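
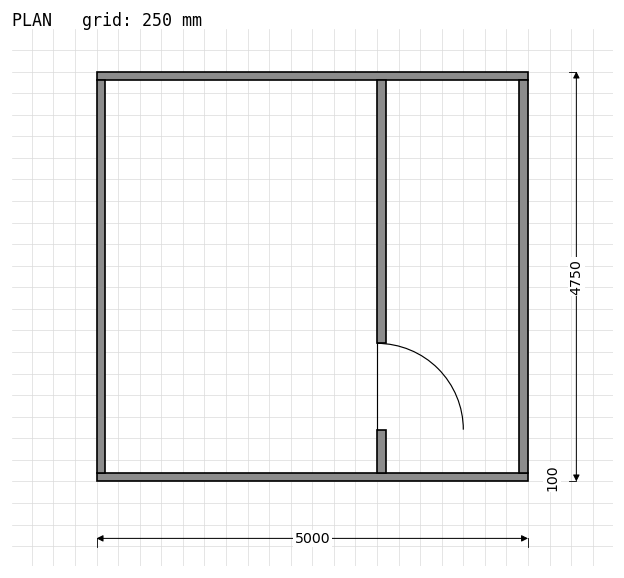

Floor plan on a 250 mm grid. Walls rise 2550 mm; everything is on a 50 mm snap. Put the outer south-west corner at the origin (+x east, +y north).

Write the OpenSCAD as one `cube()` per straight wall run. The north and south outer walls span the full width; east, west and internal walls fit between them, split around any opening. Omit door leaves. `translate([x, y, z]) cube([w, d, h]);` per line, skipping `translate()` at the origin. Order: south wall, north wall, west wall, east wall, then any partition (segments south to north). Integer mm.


cube([5000, 100, 2550]);
translate([0, 4650, 0]) cube([5000, 100, 2550]);
translate([0, 100, 0]) cube([100, 4550, 2550]);
translate([4900, 100, 0]) cube([100, 4550, 2550]);
translate([3250, 100, 0]) cube([100, 500, 2550]);
translate([3250, 1600, 0]) cube([100, 3050, 2550]);


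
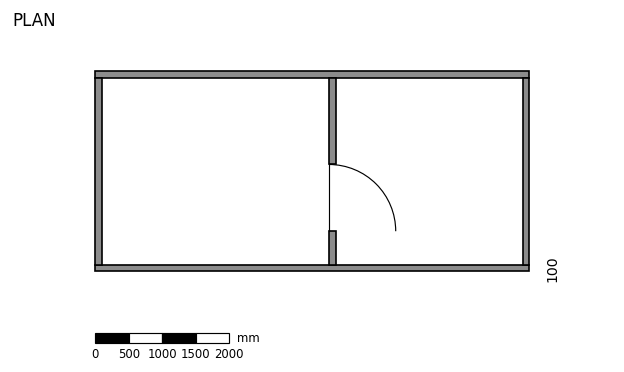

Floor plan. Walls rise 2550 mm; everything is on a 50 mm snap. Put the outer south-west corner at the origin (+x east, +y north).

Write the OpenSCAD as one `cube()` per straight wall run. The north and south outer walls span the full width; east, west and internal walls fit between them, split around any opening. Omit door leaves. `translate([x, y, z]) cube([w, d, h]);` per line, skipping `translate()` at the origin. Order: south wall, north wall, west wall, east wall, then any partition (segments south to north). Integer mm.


cube([6500, 100, 2550]);
translate([0, 2900, 0]) cube([6500, 100, 2550]);
translate([0, 100, 0]) cube([100, 2800, 2550]);
translate([6400, 100, 0]) cube([100, 2800, 2550]);
translate([3500, 100, 0]) cube([100, 500, 2550]);
translate([3500, 1600, 0]) cube([100, 1300, 2550]);


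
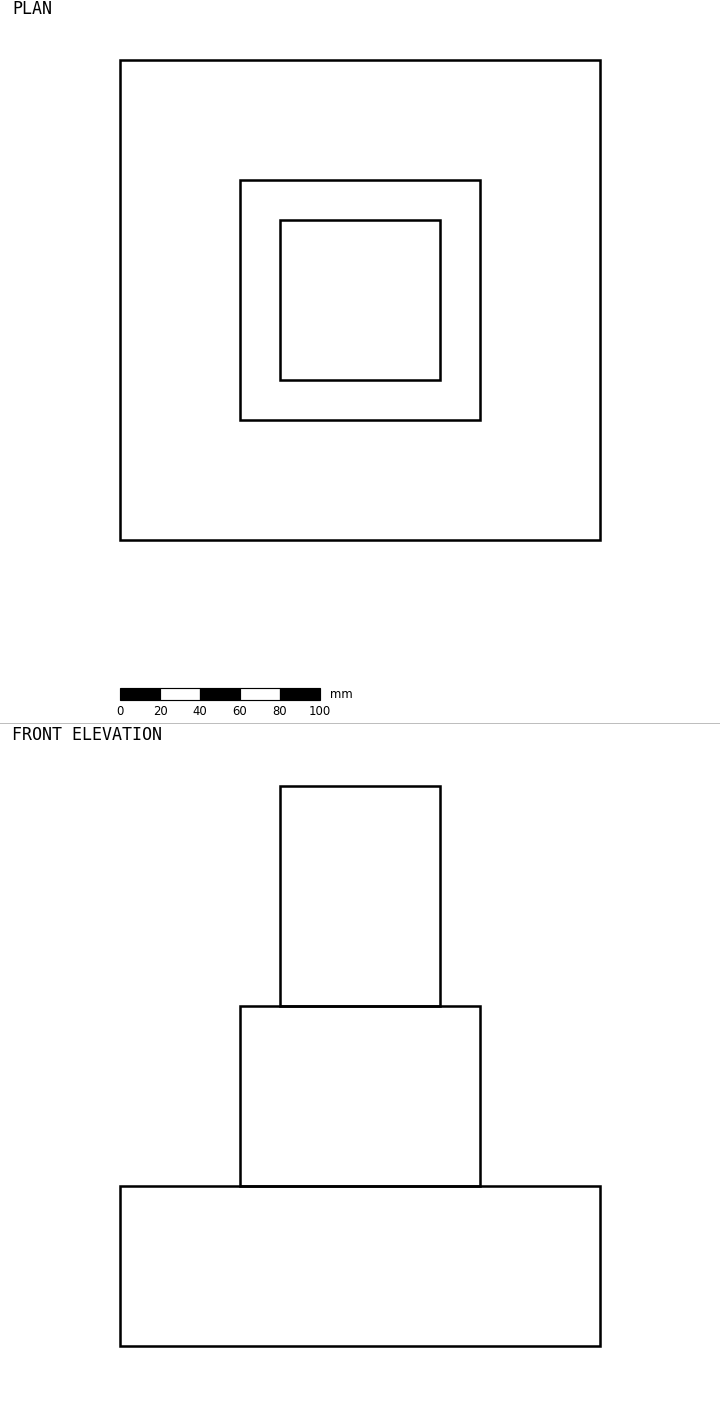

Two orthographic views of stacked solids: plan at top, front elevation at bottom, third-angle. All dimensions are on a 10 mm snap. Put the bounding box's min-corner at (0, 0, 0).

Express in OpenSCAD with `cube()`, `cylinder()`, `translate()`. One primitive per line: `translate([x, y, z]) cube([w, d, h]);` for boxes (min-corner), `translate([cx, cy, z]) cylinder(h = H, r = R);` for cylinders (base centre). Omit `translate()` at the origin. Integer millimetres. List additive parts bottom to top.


cube([240, 240, 80]);
translate([60, 60, 80]) cube([120, 120, 90]);
translate([80, 80, 170]) cube([80, 80, 110]);


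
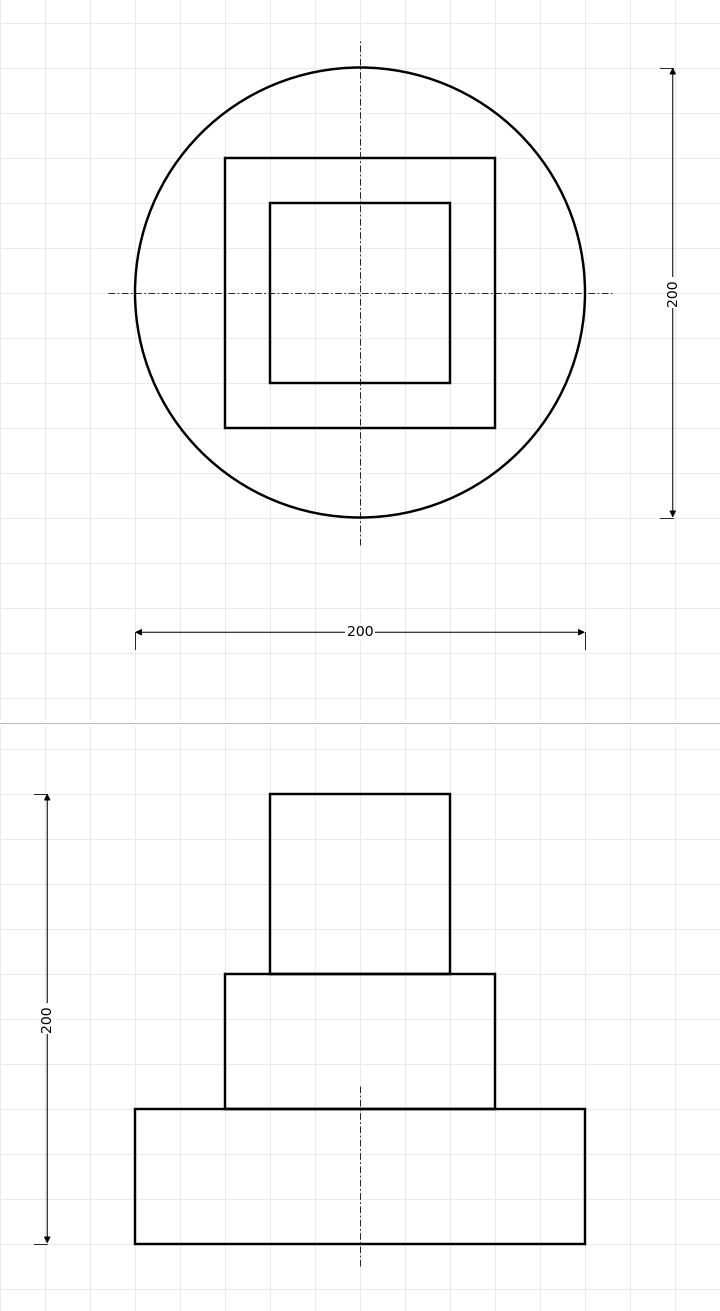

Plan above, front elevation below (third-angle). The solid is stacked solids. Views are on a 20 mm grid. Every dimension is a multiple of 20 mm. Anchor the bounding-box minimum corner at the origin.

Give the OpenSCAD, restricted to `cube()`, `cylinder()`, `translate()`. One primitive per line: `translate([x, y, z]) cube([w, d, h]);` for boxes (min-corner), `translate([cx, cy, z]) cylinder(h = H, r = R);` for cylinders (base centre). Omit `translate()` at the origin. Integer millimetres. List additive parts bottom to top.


translate([100, 100, 0]) cylinder(h = 60, r = 100);
translate([40, 40, 60]) cube([120, 120, 60]);
translate([60, 60, 120]) cube([80, 80, 80]);


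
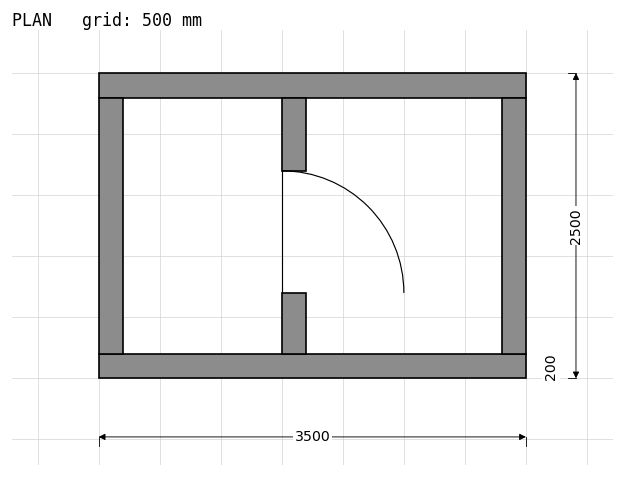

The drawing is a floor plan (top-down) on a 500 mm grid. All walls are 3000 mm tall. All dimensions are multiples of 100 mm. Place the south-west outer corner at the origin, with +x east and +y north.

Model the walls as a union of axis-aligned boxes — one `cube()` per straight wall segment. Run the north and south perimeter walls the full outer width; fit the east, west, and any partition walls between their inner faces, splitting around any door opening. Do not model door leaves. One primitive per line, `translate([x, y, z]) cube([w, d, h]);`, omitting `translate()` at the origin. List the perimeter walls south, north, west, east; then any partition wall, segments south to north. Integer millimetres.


cube([3500, 200, 3000]);
translate([0, 2300, 0]) cube([3500, 200, 3000]);
translate([0, 200, 0]) cube([200, 2100, 3000]);
translate([3300, 200, 0]) cube([200, 2100, 3000]);
translate([1500, 200, 0]) cube([200, 500, 3000]);
translate([1500, 1700, 0]) cube([200, 600, 3000]);


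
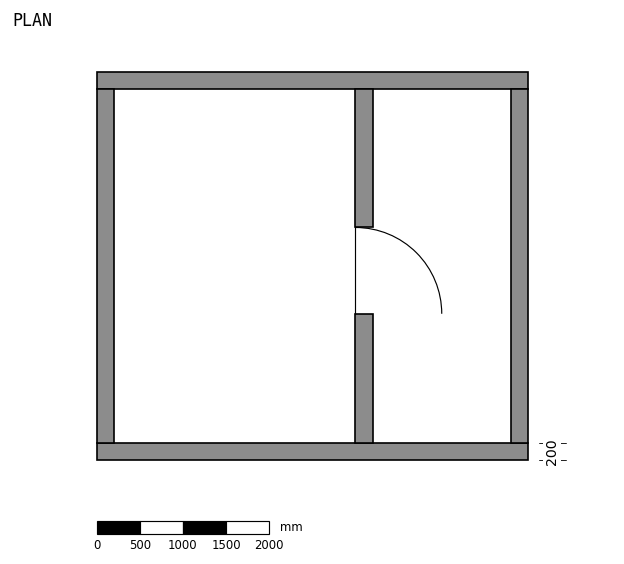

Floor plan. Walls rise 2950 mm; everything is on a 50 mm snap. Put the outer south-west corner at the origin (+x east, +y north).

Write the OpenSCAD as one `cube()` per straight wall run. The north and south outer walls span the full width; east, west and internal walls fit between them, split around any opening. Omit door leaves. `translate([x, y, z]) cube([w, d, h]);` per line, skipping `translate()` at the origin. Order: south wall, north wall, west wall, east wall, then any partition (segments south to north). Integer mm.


cube([5000, 200, 2950]);
translate([0, 4300, 0]) cube([5000, 200, 2950]);
translate([0, 200, 0]) cube([200, 4100, 2950]);
translate([4800, 200, 0]) cube([200, 4100, 2950]);
translate([3000, 200, 0]) cube([200, 1500, 2950]);
translate([3000, 2700, 0]) cube([200, 1600, 2950]);


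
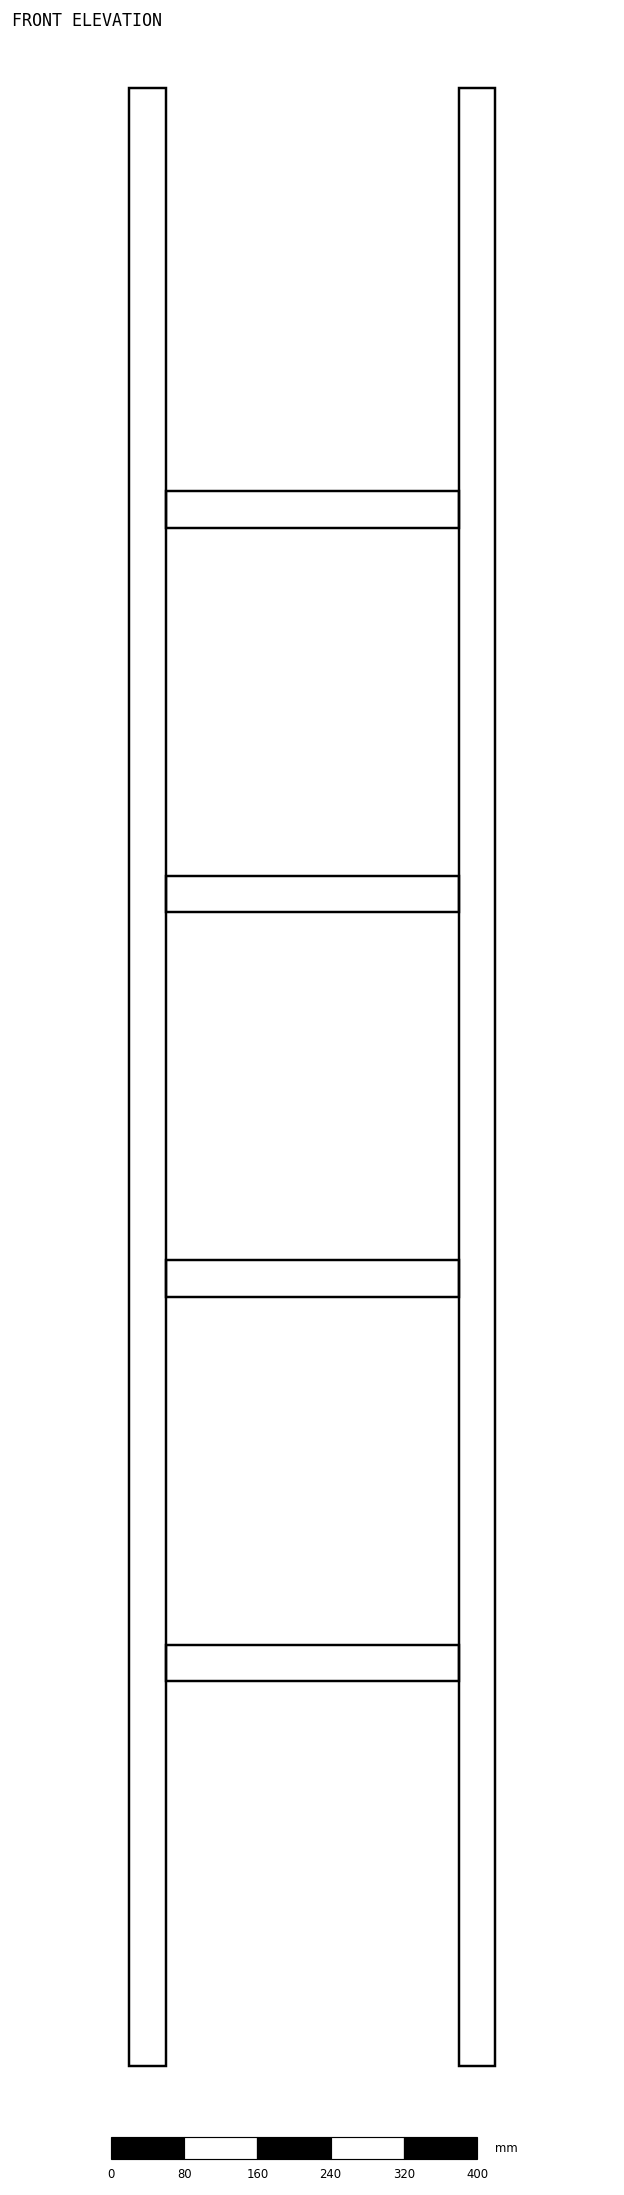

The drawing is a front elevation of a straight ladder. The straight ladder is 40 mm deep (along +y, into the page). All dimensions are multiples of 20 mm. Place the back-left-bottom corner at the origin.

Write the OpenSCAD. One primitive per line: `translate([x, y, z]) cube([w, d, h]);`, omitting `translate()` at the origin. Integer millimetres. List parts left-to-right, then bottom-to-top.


cube([40, 40, 2160]);
translate([40, 0, 420]) cube([320, 40, 40]);
translate([40, 0, 840]) cube([320, 40, 40]);
translate([40, 0, 1260]) cube([320, 40, 40]);
translate([40, 0, 1680]) cube([320, 40, 40]);
translate([360, 0, 0]) cube([40, 40, 2160]);


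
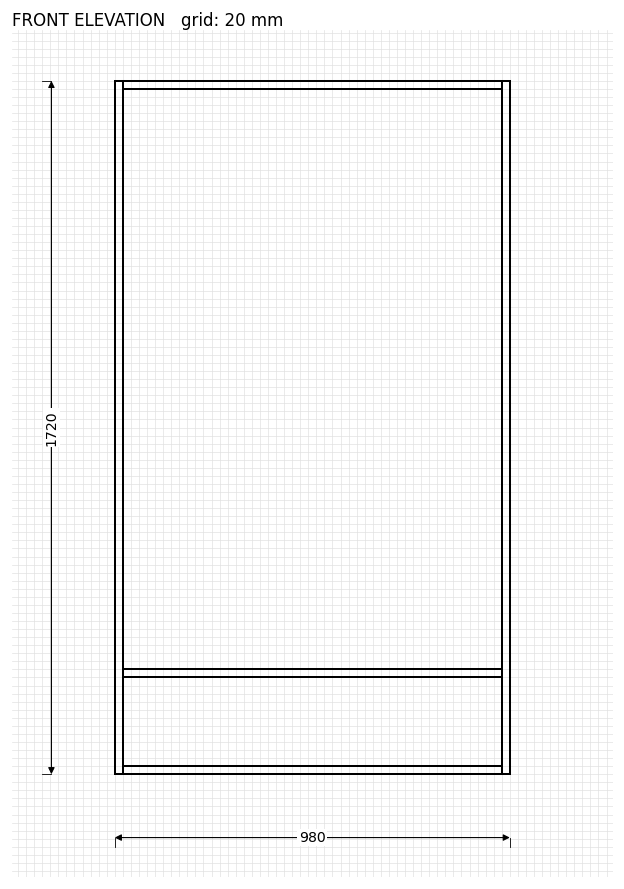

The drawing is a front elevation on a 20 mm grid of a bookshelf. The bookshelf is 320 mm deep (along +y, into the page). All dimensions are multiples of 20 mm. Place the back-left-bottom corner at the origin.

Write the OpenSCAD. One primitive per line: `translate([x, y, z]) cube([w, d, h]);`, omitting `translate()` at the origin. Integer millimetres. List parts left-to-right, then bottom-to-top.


cube([20, 320, 1720]);
translate([20, 0, 0]) cube([940, 320, 20]);
translate([20, 0, 240]) cube([940, 320, 20]);
translate([20, 0, 1700]) cube([940, 320, 20]);
translate([960, 0, 0]) cube([20, 320, 1720]);


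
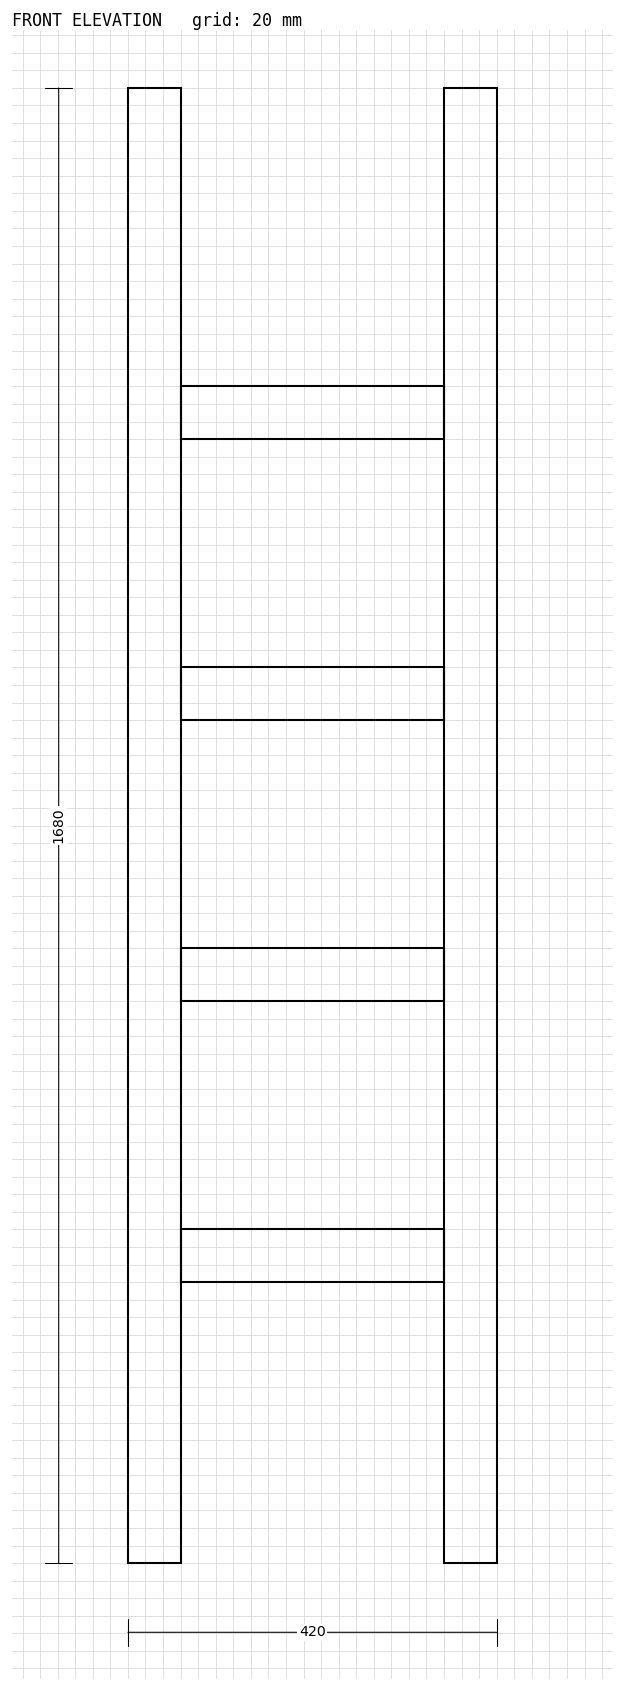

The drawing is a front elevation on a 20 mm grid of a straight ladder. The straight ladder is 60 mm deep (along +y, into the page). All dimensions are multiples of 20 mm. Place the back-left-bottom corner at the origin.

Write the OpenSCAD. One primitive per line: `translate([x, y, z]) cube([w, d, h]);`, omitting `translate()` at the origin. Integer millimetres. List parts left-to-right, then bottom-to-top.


cube([60, 60, 1680]);
translate([60, 0, 320]) cube([300, 60, 60]);
translate([60, 0, 640]) cube([300, 60, 60]);
translate([60, 0, 960]) cube([300, 60, 60]);
translate([60, 0, 1280]) cube([300, 60, 60]);
translate([360, 0, 0]) cube([60, 60, 1680]);


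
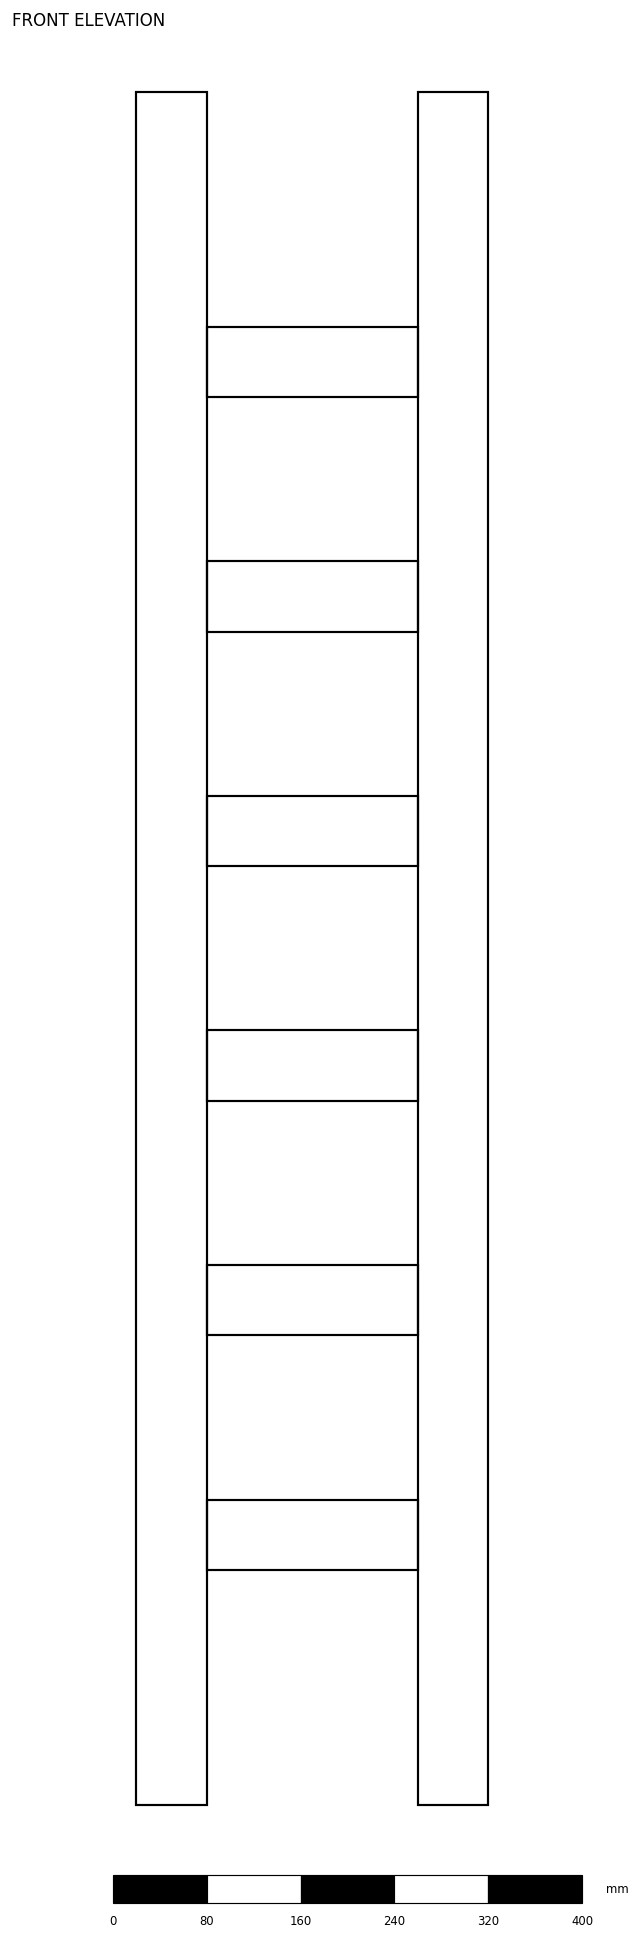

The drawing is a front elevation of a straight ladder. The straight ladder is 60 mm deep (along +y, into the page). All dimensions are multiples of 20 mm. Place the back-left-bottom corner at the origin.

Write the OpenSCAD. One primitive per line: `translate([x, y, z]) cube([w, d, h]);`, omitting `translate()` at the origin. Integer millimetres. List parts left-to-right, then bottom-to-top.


cube([60, 60, 1460]);
translate([60, 0, 200]) cube([180, 60, 60]);
translate([60, 0, 400]) cube([180, 60, 60]);
translate([60, 0, 600]) cube([180, 60, 60]);
translate([60, 0, 800]) cube([180, 60, 60]);
translate([60, 0, 1000]) cube([180, 60, 60]);
translate([60, 0, 1200]) cube([180, 60, 60]);
translate([240, 0, 0]) cube([60, 60, 1460]);


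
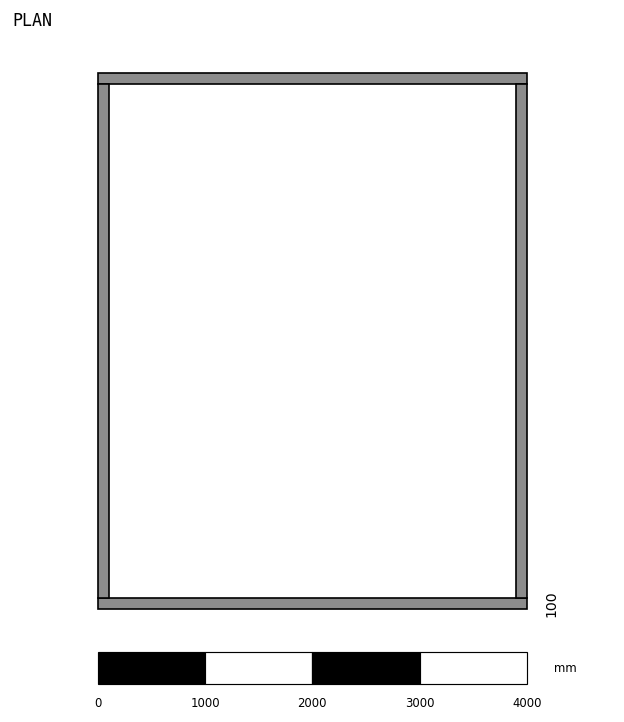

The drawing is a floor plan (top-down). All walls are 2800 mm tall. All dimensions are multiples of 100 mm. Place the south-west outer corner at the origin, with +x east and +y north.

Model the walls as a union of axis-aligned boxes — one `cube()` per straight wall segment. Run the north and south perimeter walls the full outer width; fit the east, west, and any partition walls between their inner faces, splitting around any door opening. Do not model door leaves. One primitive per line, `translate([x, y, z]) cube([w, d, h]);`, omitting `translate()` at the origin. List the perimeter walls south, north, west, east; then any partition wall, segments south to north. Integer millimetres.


cube([4000, 100, 2800]);
translate([0, 4900, 0]) cube([4000, 100, 2800]);
translate([0, 100, 0]) cube([100, 4800, 2800]);
translate([3900, 100, 0]) cube([100, 4800, 2800]);


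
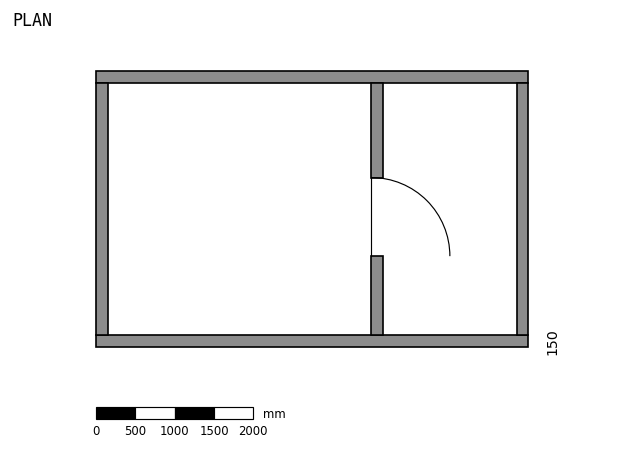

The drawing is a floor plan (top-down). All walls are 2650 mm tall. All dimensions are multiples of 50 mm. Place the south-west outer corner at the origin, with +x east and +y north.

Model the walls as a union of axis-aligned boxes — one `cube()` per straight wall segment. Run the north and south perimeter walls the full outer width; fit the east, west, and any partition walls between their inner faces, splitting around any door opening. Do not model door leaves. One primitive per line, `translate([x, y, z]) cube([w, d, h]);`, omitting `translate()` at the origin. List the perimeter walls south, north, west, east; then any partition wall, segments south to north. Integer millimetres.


cube([5500, 150, 2650]);
translate([0, 3350, 0]) cube([5500, 150, 2650]);
translate([0, 150, 0]) cube([150, 3200, 2650]);
translate([5350, 150, 0]) cube([150, 3200, 2650]);
translate([3500, 150, 0]) cube([150, 1000, 2650]);
translate([3500, 2150, 0]) cube([150, 1200, 2650]);


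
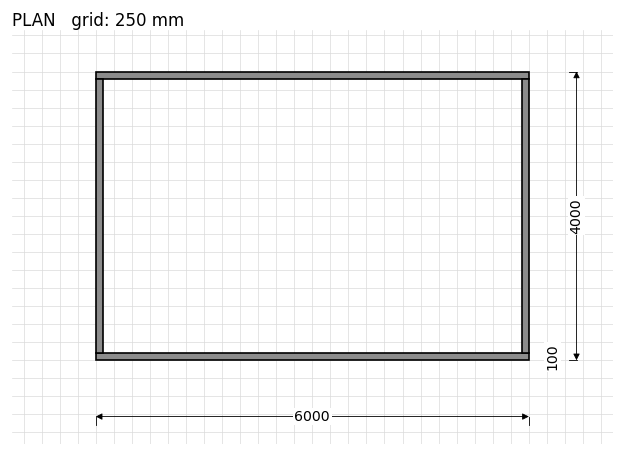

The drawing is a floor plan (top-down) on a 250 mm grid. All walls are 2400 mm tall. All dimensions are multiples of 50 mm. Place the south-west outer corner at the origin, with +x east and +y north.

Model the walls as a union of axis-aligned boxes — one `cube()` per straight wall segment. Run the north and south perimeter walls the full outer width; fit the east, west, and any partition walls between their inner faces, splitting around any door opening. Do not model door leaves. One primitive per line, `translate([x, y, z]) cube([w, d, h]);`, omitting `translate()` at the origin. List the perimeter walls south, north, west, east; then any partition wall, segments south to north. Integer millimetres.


cube([6000, 100, 2400]);
translate([0, 3900, 0]) cube([6000, 100, 2400]);
translate([0, 100, 0]) cube([100, 3800, 2400]);
translate([5900, 100, 0]) cube([100, 3800, 2400]);


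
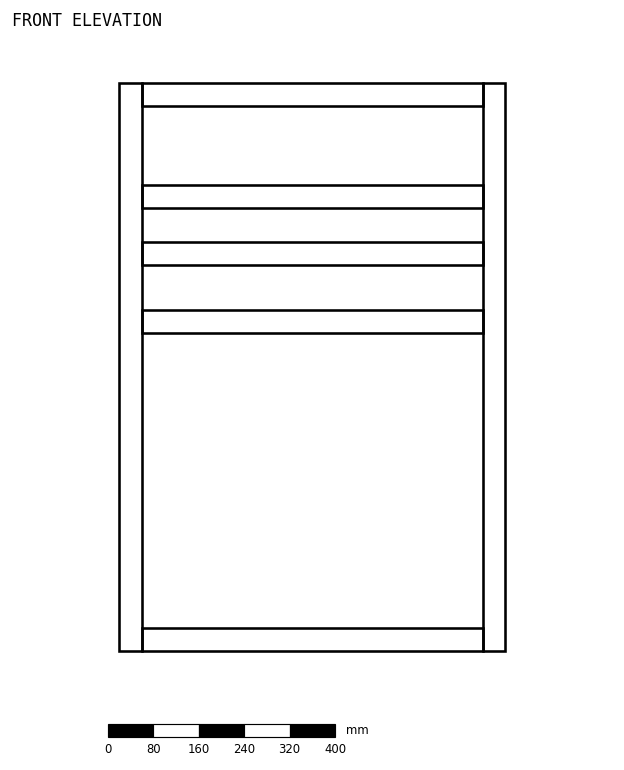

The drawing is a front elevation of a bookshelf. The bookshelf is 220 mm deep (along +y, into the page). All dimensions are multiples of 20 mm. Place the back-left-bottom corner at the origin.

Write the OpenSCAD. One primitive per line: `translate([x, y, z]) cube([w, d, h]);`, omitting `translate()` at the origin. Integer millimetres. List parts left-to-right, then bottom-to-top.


cube([40, 220, 1000]);
translate([40, 0, 0]) cube([600, 220, 40]);
translate([40, 0, 560]) cube([600, 220, 40]);
translate([40, 0, 680]) cube([600, 220, 40]);
translate([40, 0, 780]) cube([600, 220, 40]);
translate([40, 0, 960]) cube([600, 220, 40]);
translate([640, 0, 0]) cube([40, 220, 1000]);


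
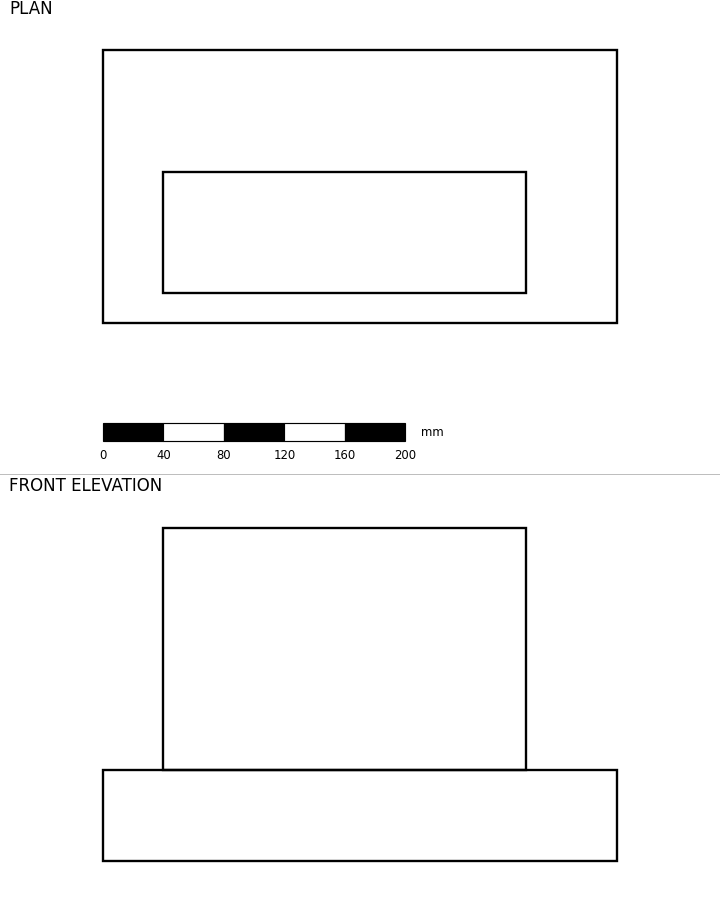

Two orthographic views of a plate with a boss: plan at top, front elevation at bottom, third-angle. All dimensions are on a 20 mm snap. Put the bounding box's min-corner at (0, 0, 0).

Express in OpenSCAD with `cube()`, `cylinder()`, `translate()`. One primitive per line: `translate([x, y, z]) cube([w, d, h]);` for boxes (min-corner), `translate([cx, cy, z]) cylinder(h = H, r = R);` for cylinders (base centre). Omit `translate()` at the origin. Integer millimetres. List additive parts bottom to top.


cube([340, 180, 60]);
translate([40, 20, 60]) cube([240, 80, 160]);


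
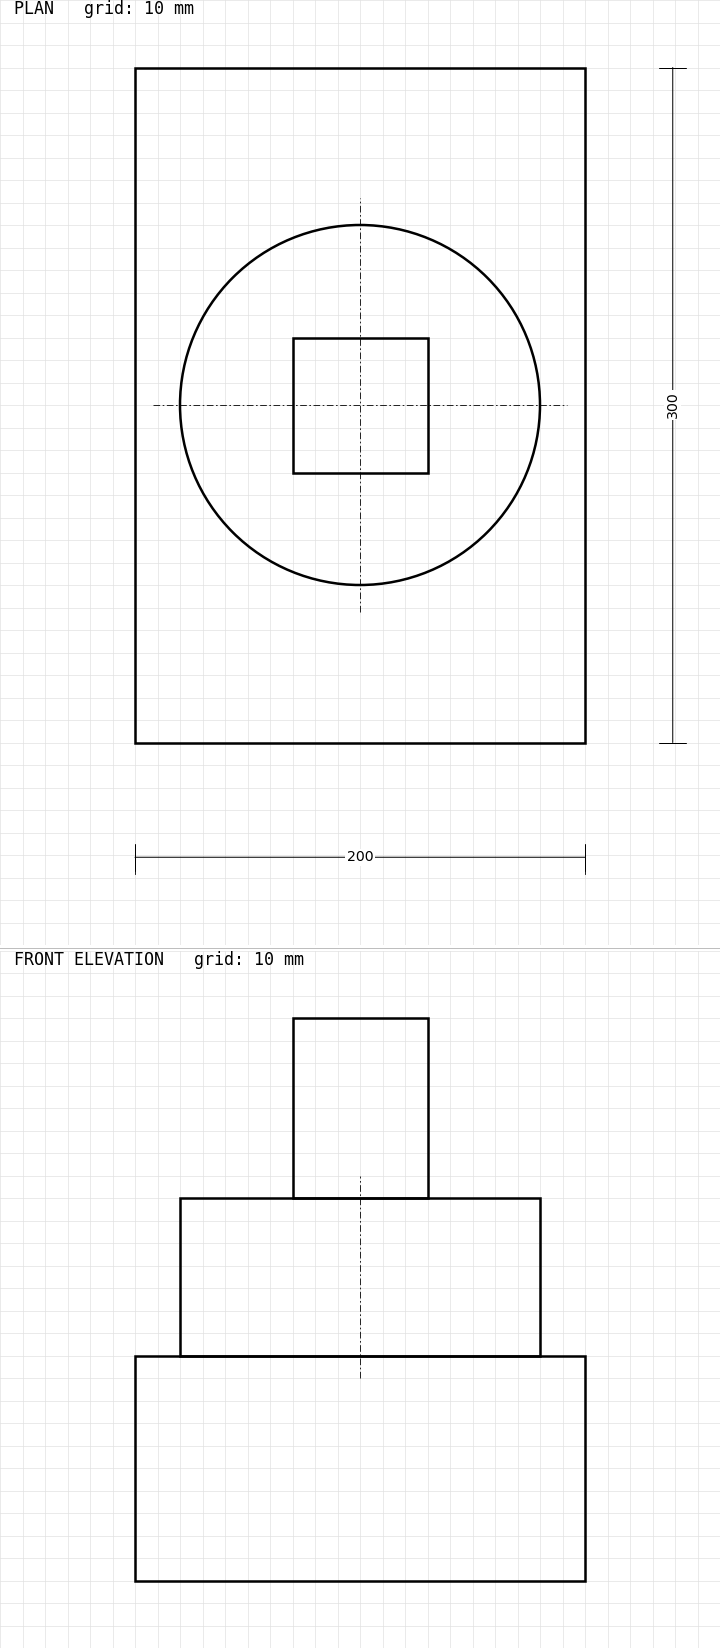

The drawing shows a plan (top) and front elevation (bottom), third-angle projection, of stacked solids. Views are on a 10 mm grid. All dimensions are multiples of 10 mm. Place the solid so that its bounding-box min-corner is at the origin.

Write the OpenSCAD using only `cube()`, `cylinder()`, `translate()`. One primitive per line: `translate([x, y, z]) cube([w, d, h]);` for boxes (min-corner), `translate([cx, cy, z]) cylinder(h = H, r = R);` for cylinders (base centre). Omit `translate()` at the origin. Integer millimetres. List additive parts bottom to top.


cube([200, 300, 100]);
translate([100, 150, 100]) cylinder(h = 70, r = 80);
translate([70, 120, 170]) cube([60, 60, 80]);


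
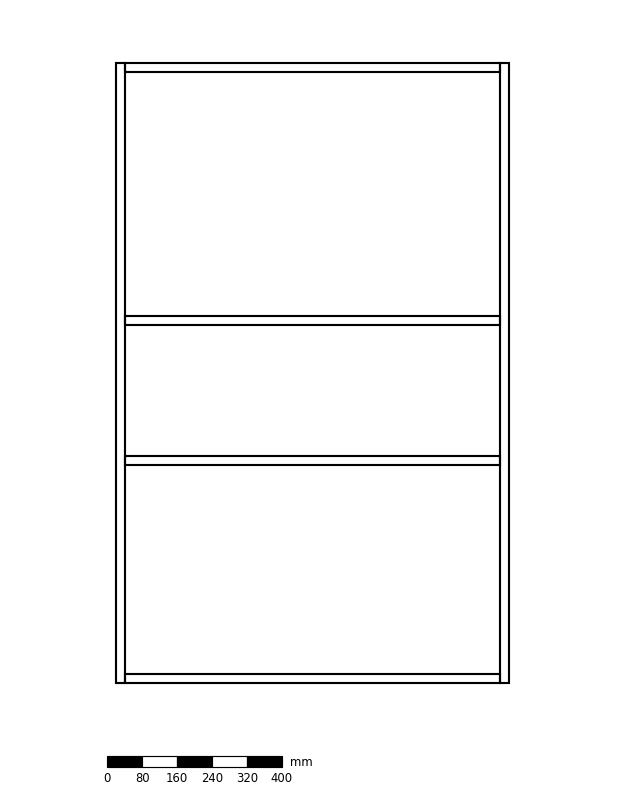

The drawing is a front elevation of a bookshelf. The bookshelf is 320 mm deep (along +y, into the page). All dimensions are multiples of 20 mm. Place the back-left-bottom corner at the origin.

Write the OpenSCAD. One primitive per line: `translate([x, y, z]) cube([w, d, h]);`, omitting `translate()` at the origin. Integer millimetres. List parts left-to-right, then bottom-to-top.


cube([20, 320, 1420]);
translate([20, 0, 0]) cube([860, 320, 20]);
translate([20, 0, 500]) cube([860, 320, 20]);
translate([20, 0, 820]) cube([860, 320, 20]);
translate([20, 0, 1400]) cube([860, 320, 20]);
translate([880, 0, 0]) cube([20, 320, 1420]);


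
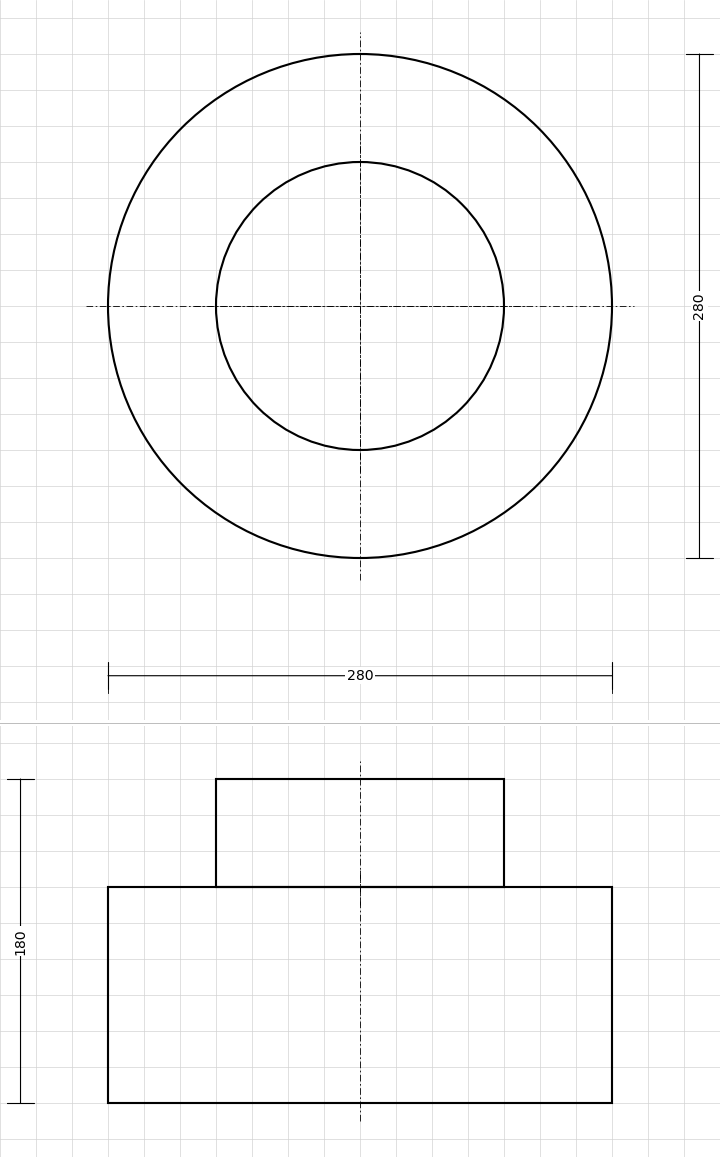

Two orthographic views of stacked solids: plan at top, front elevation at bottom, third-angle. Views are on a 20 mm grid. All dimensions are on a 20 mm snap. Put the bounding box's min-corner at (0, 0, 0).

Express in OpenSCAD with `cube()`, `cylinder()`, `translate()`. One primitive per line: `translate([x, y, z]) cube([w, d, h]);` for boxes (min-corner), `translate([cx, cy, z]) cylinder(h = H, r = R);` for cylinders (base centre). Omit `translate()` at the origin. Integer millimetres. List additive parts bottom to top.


translate([140, 140, 0]) cylinder(h = 120, r = 140);
translate([140, 140, 120]) cylinder(h = 60, r = 80);


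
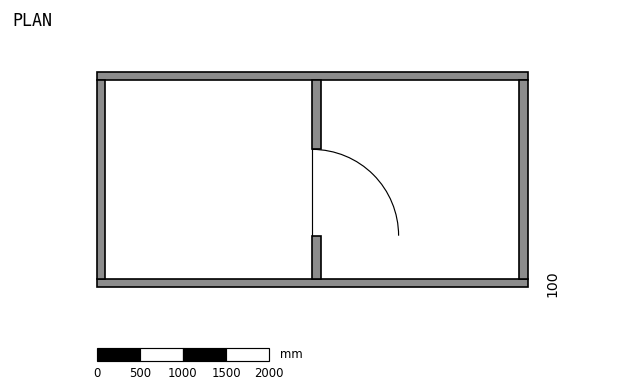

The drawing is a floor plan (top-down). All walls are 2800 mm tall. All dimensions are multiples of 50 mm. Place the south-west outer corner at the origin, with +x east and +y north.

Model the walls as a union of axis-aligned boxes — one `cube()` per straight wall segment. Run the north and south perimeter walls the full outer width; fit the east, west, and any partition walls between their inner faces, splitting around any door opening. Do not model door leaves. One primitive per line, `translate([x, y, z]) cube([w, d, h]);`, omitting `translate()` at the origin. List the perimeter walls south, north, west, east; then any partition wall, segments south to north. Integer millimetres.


cube([5000, 100, 2800]);
translate([0, 2400, 0]) cube([5000, 100, 2800]);
translate([0, 100, 0]) cube([100, 2300, 2800]);
translate([4900, 100, 0]) cube([100, 2300, 2800]);
translate([2500, 100, 0]) cube([100, 500, 2800]);
translate([2500, 1600, 0]) cube([100, 800, 2800]);


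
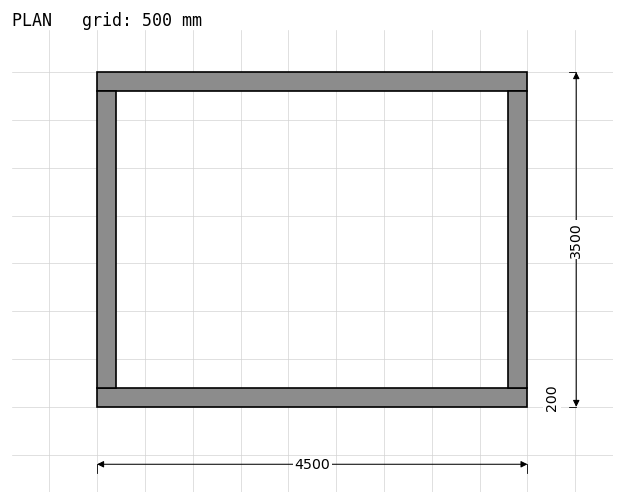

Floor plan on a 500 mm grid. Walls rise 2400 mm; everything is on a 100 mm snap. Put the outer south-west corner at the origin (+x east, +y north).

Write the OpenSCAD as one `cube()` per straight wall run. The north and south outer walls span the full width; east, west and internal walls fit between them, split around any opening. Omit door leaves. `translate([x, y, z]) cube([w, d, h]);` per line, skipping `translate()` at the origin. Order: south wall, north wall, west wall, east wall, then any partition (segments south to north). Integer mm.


cube([4500, 200, 2400]);
translate([0, 3300, 0]) cube([4500, 200, 2400]);
translate([0, 200, 0]) cube([200, 3100, 2400]);
translate([4300, 200, 0]) cube([200, 3100, 2400]);


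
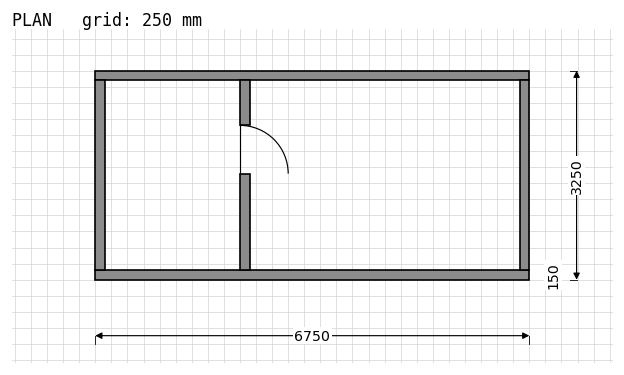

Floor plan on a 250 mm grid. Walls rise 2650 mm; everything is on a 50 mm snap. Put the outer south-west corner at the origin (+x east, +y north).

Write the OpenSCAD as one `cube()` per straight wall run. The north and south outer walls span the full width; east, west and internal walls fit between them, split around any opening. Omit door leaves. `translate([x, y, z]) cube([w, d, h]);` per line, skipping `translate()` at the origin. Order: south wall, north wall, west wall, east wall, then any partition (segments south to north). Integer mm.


cube([6750, 150, 2650]);
translate([0, 3100, 0]) cube([6750, 150, 2650]);
translate([0, 150, 0]) cube([150, 2950, 2650]);
translate([6600, 150, 0]) cube([150, 2950, 2650]);
translate([2250, 150, 0]) cube([150, 1500, 2650]);
translate([2250, 2400, 0]) cube([150, 700, 2650]);


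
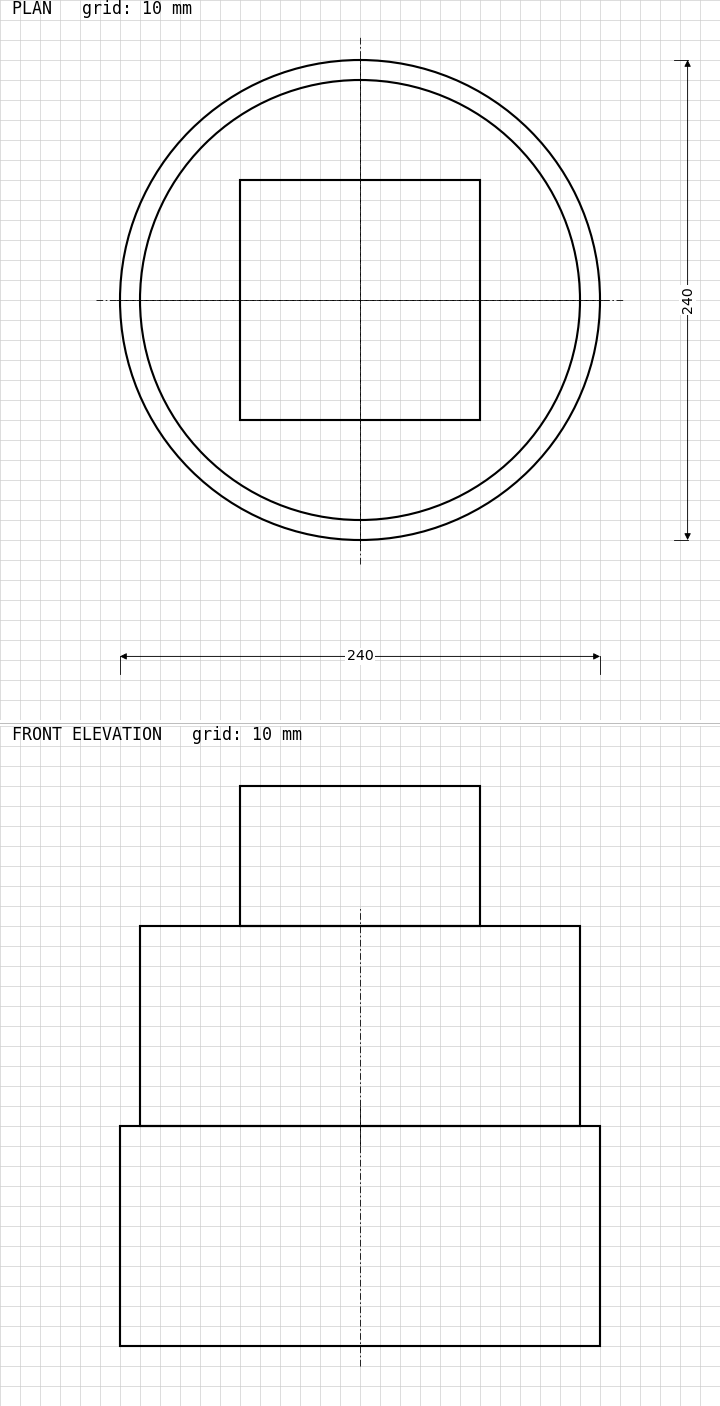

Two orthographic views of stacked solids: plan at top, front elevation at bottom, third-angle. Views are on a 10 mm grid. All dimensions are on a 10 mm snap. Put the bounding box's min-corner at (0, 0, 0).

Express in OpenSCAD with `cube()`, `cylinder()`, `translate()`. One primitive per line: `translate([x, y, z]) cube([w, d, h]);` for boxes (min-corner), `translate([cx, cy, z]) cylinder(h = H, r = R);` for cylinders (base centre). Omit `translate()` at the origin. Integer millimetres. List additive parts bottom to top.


translate([120, 120, 0]) cylinder(h = 110, r = 120);
translate([120, 120, 110]) cylinder(h = 100, r = 110);
translate([60, 60, 210]) cube([120, 120, 70]);


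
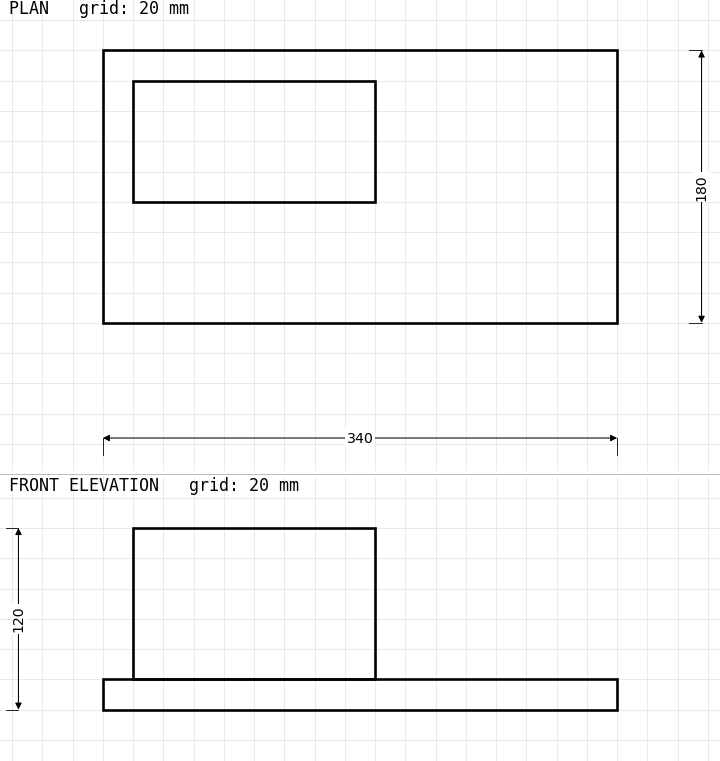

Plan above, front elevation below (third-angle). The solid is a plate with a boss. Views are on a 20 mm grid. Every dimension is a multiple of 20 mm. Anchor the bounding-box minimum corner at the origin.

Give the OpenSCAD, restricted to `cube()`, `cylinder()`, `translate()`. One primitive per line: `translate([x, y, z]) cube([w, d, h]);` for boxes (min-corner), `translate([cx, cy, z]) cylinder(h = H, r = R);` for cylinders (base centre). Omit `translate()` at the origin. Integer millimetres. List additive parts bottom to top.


cube([340, 180, 20]);
translate([20, 80, 20]) cube([160, 80, 100]);


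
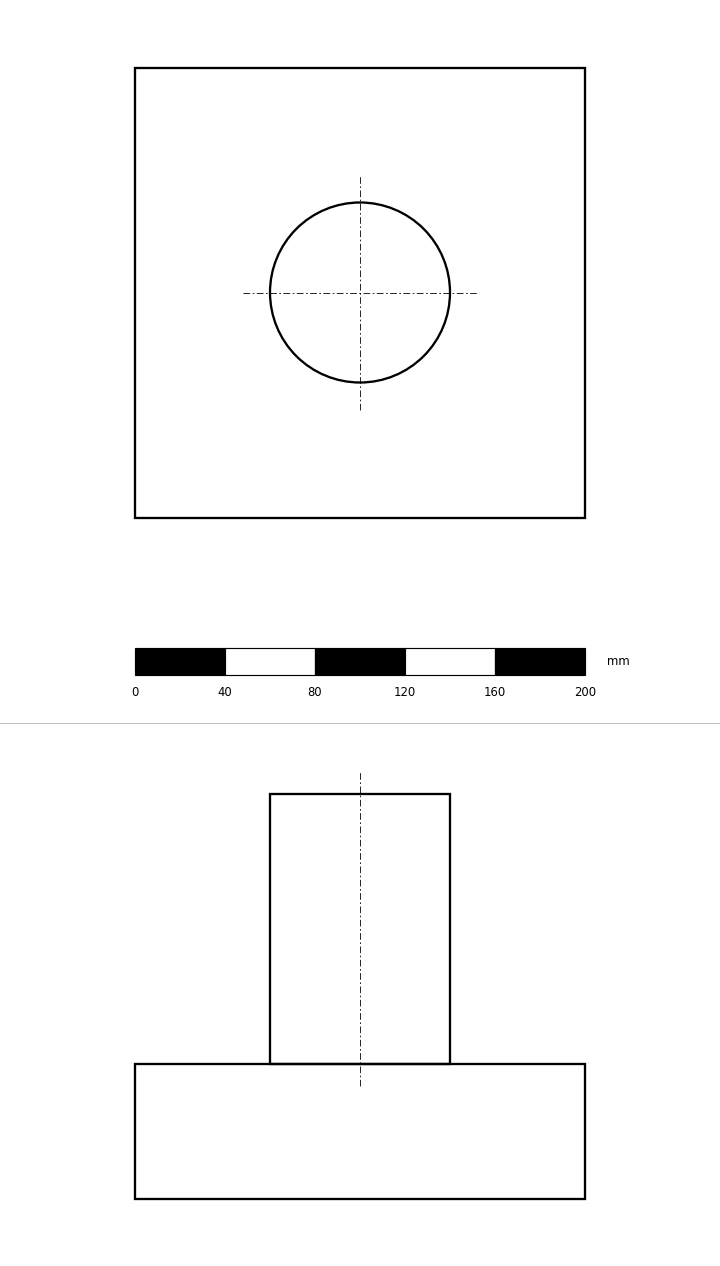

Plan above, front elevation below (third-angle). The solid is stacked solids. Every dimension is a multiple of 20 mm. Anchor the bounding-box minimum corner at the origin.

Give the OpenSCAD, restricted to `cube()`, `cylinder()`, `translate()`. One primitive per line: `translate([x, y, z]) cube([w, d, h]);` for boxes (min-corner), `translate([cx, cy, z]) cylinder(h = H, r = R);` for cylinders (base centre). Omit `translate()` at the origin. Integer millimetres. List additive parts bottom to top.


cube([200, 200, 60]);
translate([100, 100, 60]) cylinder(h = 120, r = 40);


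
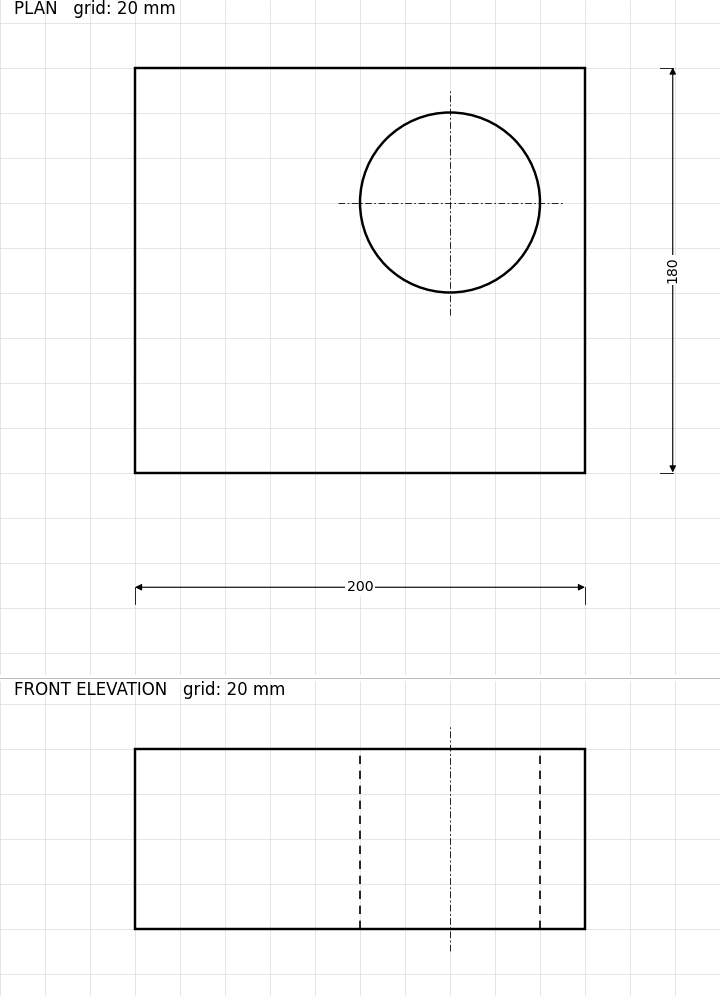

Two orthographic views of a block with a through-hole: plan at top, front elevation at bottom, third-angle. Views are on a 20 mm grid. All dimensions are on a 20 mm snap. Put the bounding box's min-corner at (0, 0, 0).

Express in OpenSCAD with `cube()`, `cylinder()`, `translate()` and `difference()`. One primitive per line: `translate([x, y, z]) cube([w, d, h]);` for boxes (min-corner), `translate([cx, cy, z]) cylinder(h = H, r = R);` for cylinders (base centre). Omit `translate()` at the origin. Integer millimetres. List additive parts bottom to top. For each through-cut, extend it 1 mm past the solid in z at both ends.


difference() {
  cube([200, 180, 80]);
  translate([140, 120, -1]) cylinder(h = 82, r = 40);
}


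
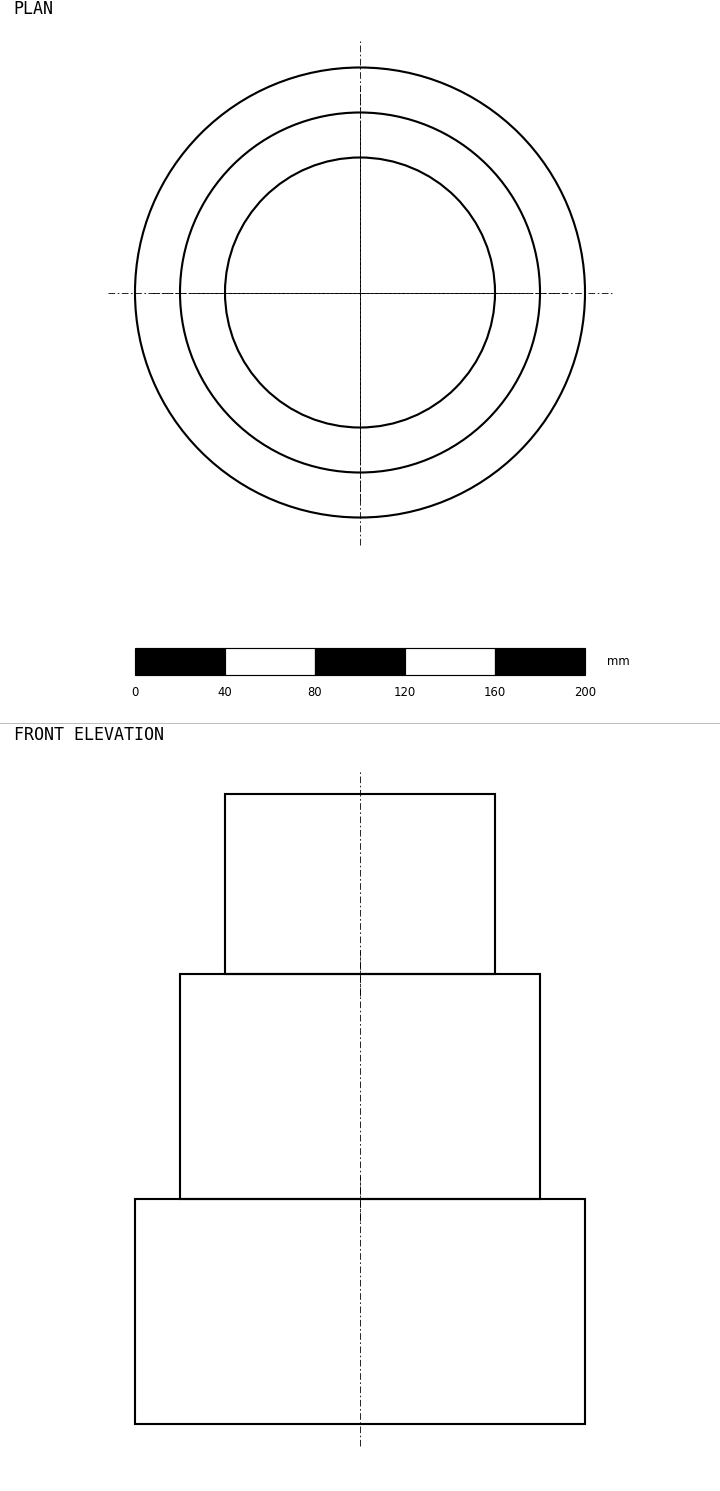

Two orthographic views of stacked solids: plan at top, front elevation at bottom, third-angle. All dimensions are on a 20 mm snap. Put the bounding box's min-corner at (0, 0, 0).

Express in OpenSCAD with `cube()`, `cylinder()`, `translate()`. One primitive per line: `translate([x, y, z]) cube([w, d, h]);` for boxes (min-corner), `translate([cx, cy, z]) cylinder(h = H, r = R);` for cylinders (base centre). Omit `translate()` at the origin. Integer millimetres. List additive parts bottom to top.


translate([100, 100, 0]) cylinder(h = 100, r = 100);
translate([100, 100, 100]) cylinder(h = 100, r = 80);
translate([100, 100, 200]) cylinder(h = 80, r = 60);


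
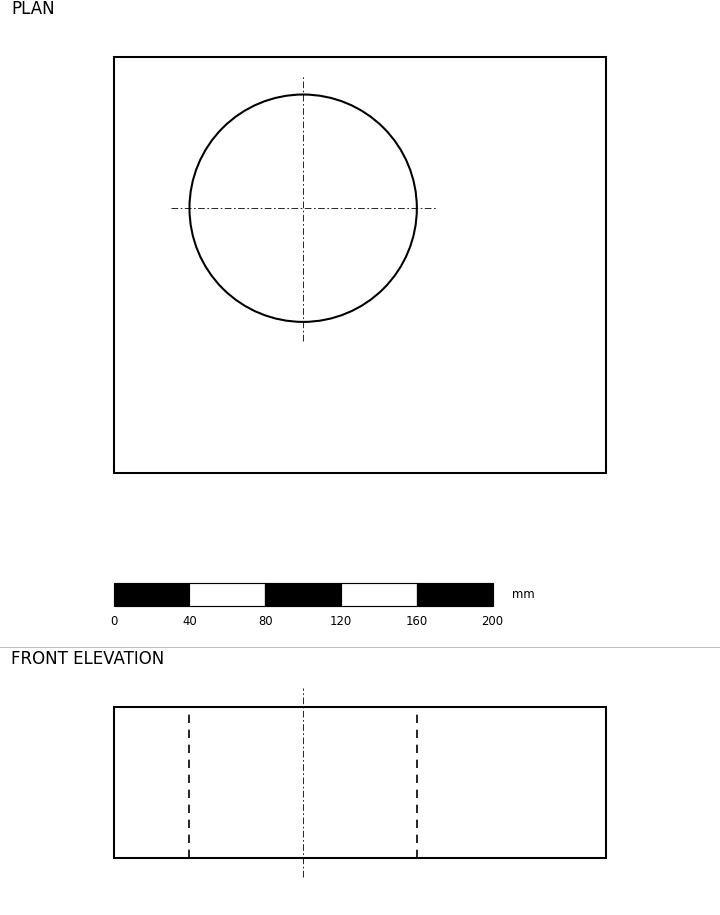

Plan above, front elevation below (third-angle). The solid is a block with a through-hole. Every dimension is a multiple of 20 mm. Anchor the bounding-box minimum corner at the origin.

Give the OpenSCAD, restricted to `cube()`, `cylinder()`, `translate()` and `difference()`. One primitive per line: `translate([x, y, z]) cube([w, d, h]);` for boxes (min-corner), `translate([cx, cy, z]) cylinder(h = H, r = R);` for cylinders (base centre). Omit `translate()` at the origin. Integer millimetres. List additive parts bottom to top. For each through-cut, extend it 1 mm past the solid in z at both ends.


difference() {
  cube([260, 220, 80]);
  translate([100, 140, -1]) cylinder(h = 82, r = 60);
}


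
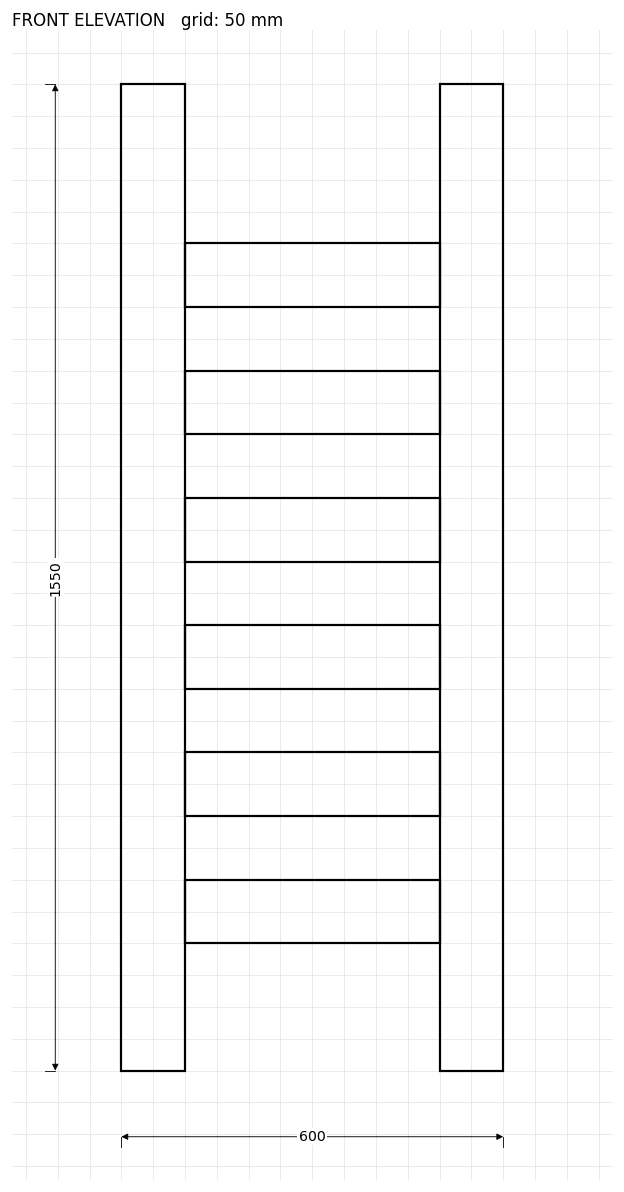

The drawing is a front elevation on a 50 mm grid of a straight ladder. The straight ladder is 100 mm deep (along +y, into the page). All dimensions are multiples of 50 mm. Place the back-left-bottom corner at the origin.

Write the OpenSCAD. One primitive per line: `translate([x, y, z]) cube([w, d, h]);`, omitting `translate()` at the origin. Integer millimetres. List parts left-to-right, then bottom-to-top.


cube([100, 100, 1550]);
translate([100, 0, 200]) cube([400, 100, 100]);
translate([100, 0, 400]) cube([400, 100, 100]);
translate([100, 0, 600]) cube([400, 100, 100]);
translate([100, 0, 800]) cube([400, 100, 100]);
translate([100, 0, 1000]) cube([400, 100, 100]);
translate([100, 0, 1200]) cube([400, 100, 100]);
translate([500, 0, 0]) cube([100, 100, 1550]);


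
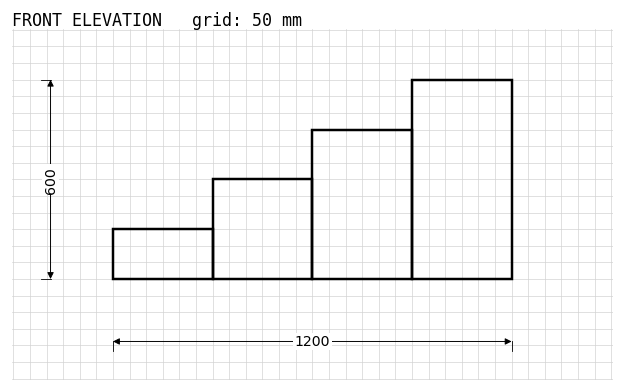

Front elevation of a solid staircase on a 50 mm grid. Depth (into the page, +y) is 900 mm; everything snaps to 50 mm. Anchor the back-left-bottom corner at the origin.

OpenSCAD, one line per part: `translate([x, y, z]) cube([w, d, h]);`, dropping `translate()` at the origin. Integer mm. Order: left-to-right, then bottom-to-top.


cube([300, 900, 150]);
translate([300, 0, 0]) cube([300, 900, 300]);
translate([600, 0, 0]) cube([300, 900, 450]);
translate([900, 0, 0]) cube([300, 900, 600]);


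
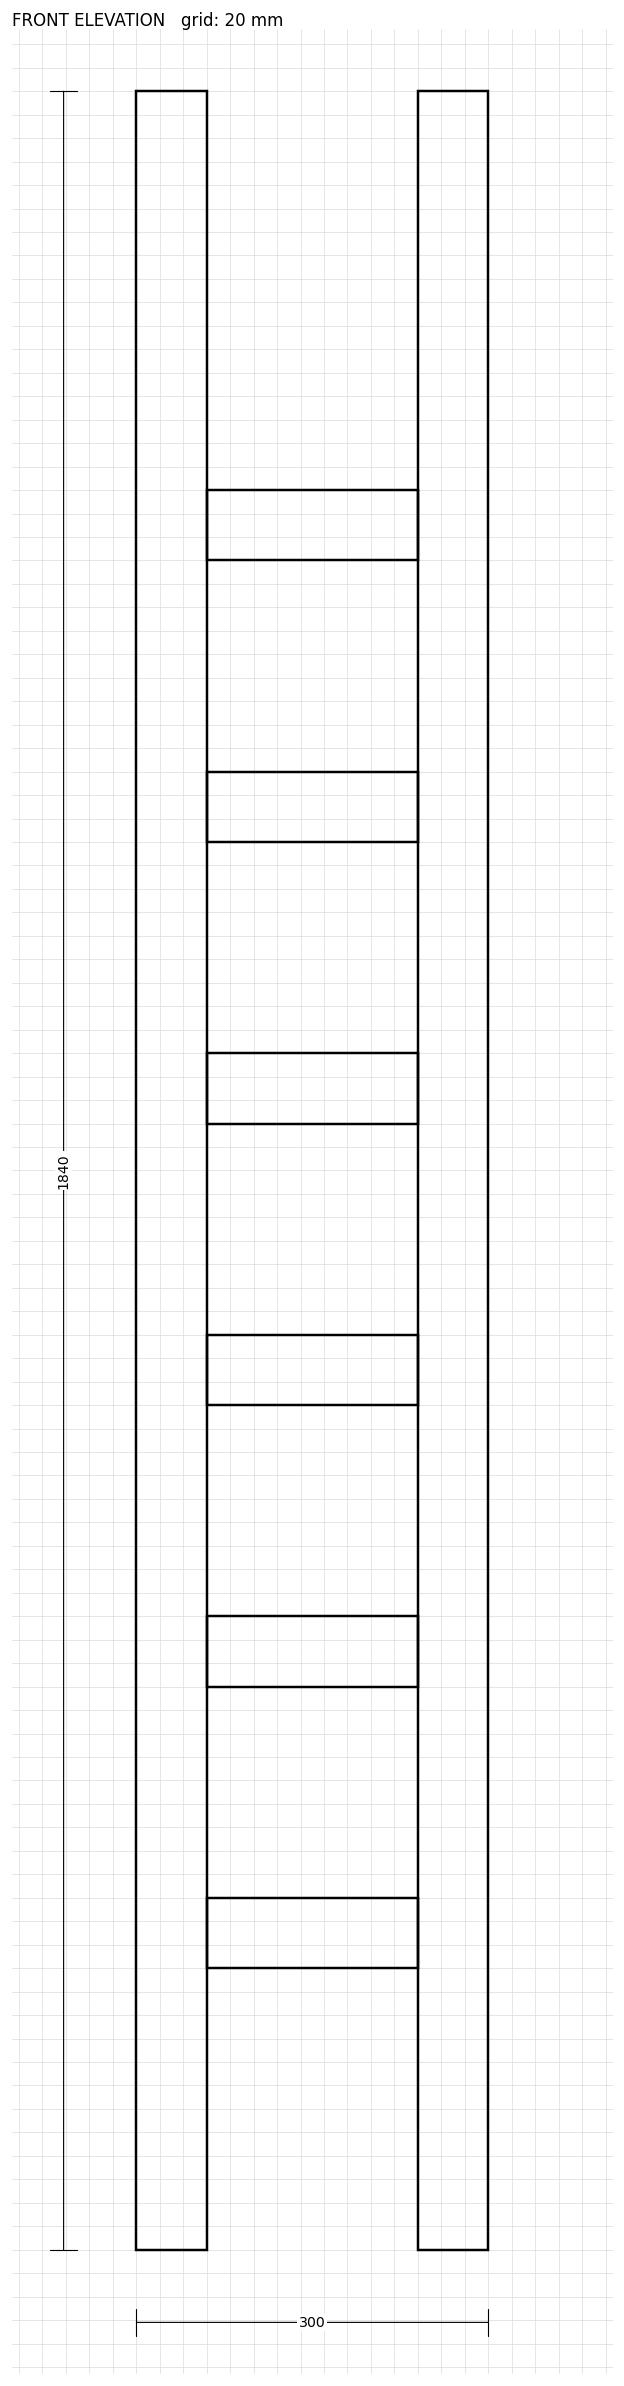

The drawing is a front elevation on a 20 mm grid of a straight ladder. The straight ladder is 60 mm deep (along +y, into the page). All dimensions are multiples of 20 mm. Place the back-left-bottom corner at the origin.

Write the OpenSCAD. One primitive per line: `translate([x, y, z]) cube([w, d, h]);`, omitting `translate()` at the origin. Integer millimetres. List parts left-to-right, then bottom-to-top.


cube([60, 60, 1840]);
translate([60, 0, 240]) cube([180, 60, 60]);
translate([60, 0, 480]) cube([180, 60, 60]);
translate([60, 0, 720]) cube([180, 60, 60]);
translate([60, 0, 960]) cube([180, 60, 60]);
translate([60, 0, 1200]) cube([180, 60, 60]);
translate([60, 0, 1440]) cube([180, 60, 60]);
translate([240, 0, 0]) cube([60, 60, 1840]);


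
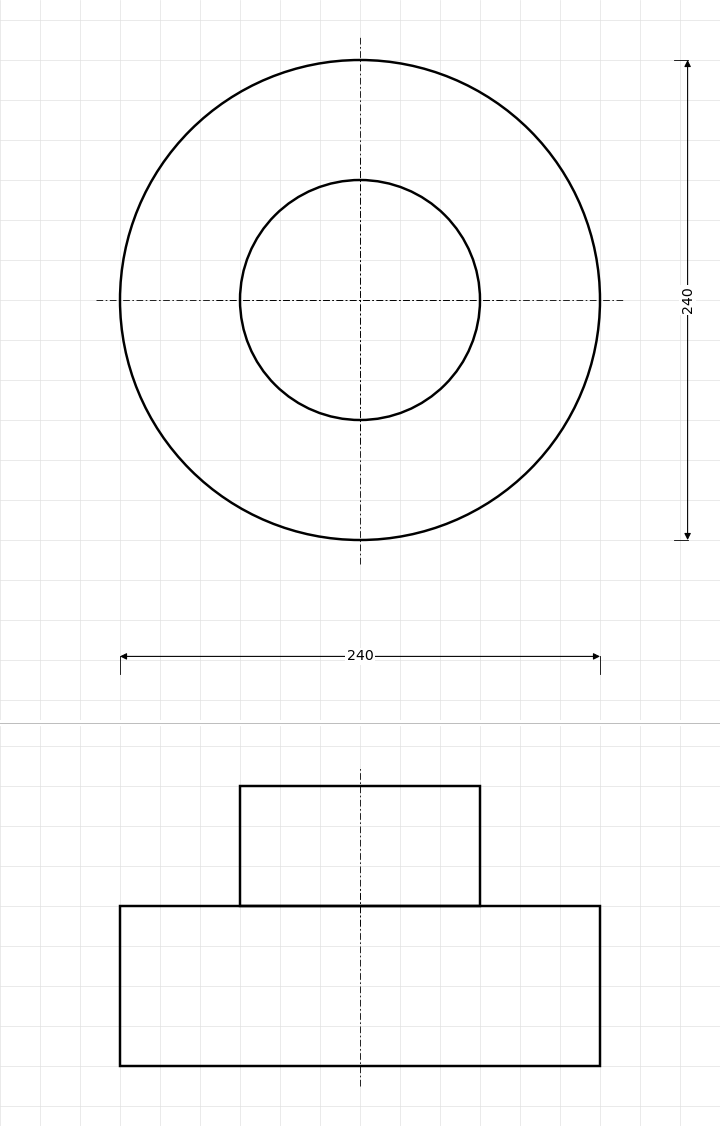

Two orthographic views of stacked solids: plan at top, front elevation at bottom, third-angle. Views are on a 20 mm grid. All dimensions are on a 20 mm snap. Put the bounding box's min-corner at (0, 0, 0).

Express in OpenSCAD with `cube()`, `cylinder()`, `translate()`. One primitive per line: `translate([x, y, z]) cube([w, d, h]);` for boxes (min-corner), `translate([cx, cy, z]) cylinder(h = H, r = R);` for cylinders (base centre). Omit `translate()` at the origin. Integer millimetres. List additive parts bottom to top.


translate([120, 120, 0]) cylinder(h = 80, r = 120);
translate([120, 120, 80]) cylinder(h = 60, r = 60);


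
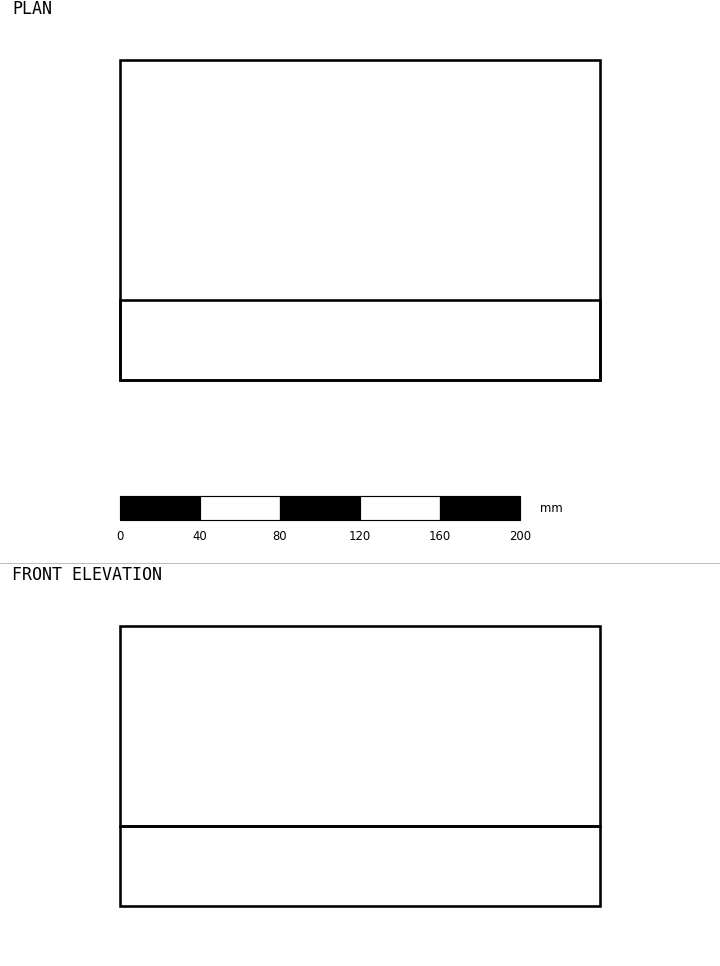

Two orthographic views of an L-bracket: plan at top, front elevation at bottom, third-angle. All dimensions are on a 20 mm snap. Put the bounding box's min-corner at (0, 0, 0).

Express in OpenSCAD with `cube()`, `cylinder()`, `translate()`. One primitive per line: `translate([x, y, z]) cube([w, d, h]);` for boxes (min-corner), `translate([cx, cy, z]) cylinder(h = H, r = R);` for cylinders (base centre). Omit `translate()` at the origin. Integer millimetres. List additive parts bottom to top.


cube([240, 160, 40]);
translate([0, 0, 40]) cube([240, 40, 100]);


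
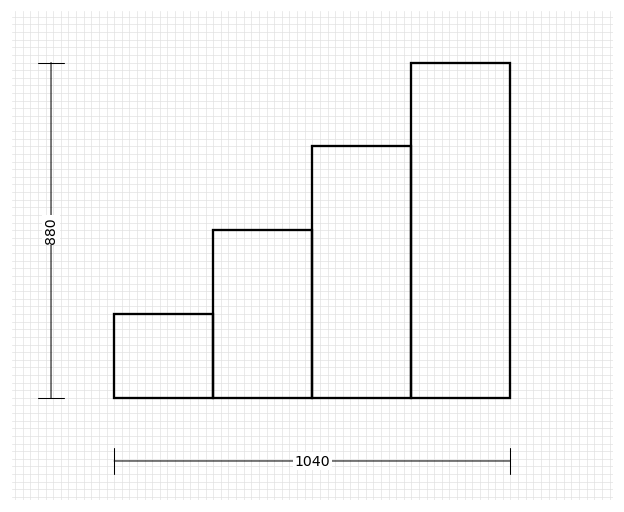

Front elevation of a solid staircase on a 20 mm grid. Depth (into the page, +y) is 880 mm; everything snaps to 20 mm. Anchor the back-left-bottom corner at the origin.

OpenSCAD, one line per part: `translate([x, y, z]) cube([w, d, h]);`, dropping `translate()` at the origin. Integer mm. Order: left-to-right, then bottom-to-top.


cube([260, 880, 220]);
translate([260, 0, 0]) cube([260, 880, 440]);
translate([520, 0, 0]) cube([260, 880, 660]);
translate([780, 0, 0]) cube([260, 880, 880]);


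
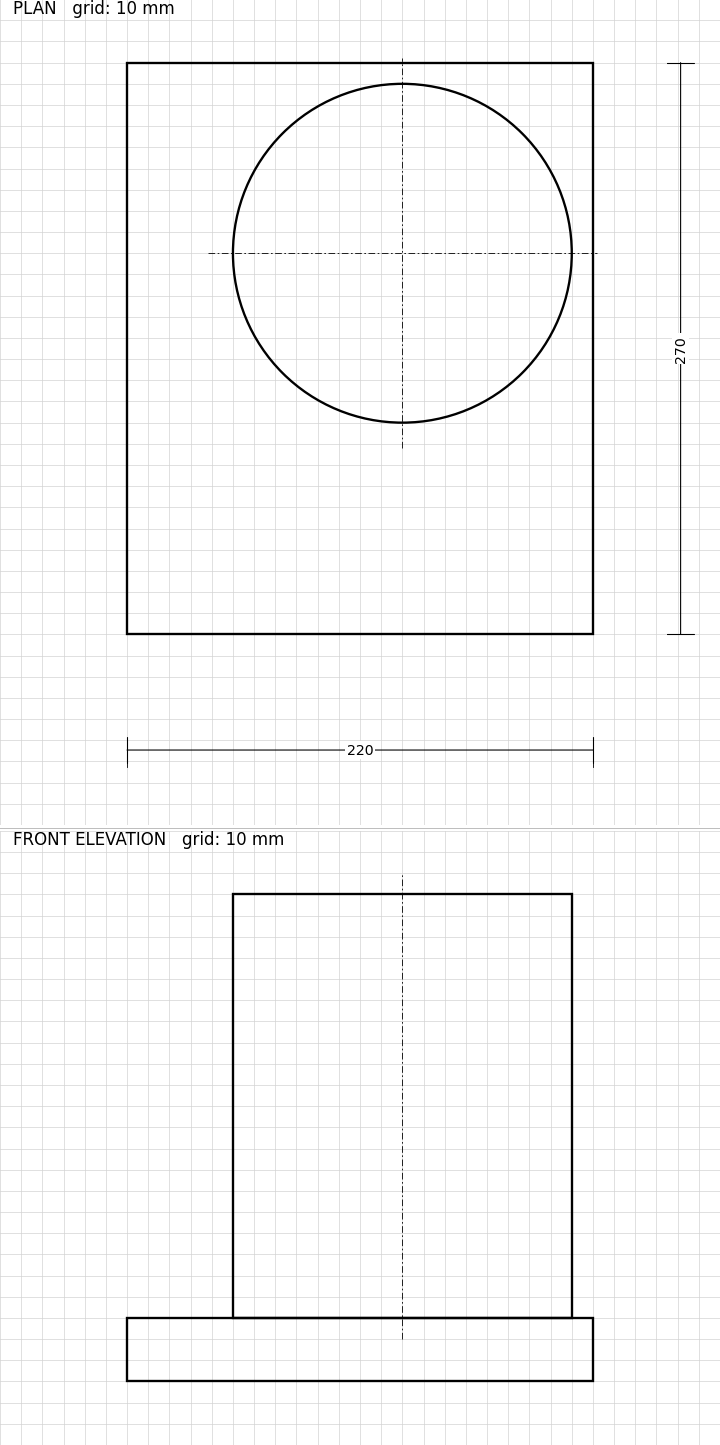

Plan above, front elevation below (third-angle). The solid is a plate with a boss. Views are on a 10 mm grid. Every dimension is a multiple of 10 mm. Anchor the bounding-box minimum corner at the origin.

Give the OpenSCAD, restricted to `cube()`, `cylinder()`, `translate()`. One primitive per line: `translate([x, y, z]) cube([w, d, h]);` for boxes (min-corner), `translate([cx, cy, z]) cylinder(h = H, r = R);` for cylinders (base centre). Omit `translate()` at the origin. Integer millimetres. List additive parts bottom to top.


cube([220, 270, 30]);
translate([130, 180, 30]) cylinder(h = 200, r = 80);
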